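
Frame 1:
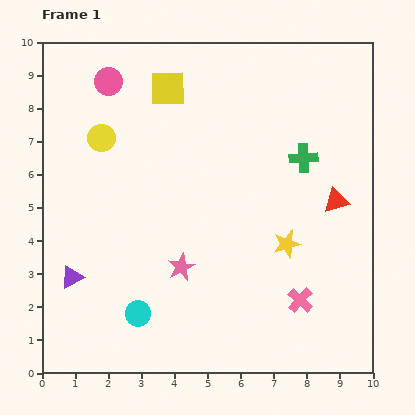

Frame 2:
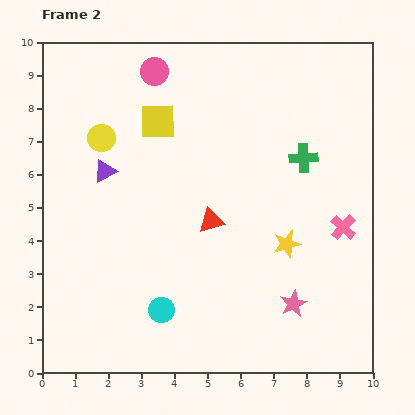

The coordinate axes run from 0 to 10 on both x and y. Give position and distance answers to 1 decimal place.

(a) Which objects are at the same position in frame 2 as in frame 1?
the yellow star, the green cross, the yellow circle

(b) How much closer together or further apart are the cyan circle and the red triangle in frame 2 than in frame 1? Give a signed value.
-3.8

Distance in frame 1: 6.9. Distance in frame 2: 3.1.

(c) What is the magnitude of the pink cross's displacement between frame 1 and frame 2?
2.6

The pink cross moved from (7.8, 2.2) to (9.1, 4.4), a distance of √(1.3² + 2.2²) ≈ 2.6.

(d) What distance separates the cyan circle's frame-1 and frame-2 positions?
0.7

The cyan circle moved from (2.9, 1.8) to (3.6, 1.9), a distance of √(0.7² + 0.1²) ≈ 0.7.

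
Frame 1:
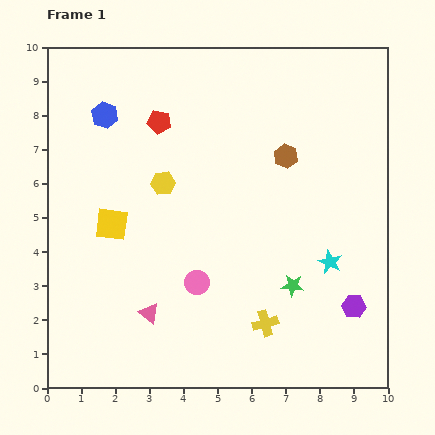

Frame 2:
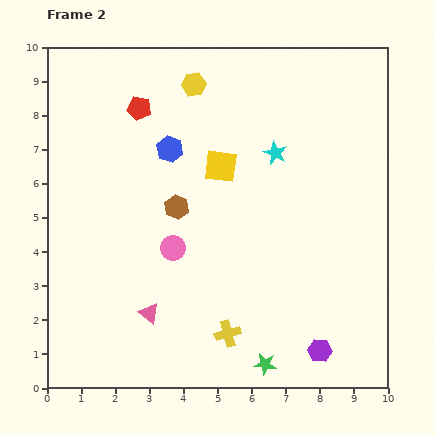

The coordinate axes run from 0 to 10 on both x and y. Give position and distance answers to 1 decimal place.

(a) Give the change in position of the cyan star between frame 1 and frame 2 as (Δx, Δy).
(-1.6, 3.2)

The cyan star was at (8.3, 3.7) in frame 1 and (6.7, 6.9) in frame 2.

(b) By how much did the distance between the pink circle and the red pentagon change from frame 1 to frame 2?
-0.6

Distance in frame 1: 4.8. Distance in frame 2: 4.2.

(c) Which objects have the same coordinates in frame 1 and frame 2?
the pink triangle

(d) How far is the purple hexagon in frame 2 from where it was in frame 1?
1.6

The purple hexagon moved from (9.0, 2.4) to (8.0, 1.1), a distance of √(1.0² + 1.3²) ≈ 1.6.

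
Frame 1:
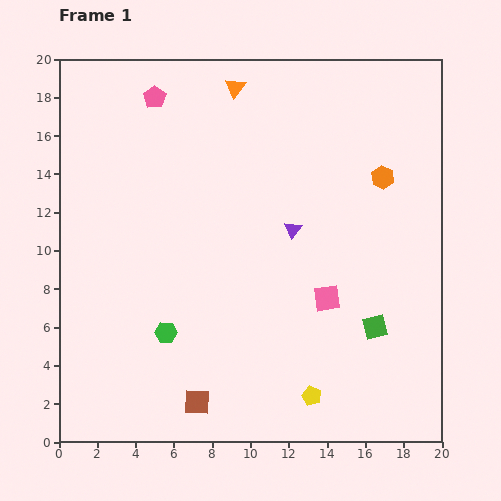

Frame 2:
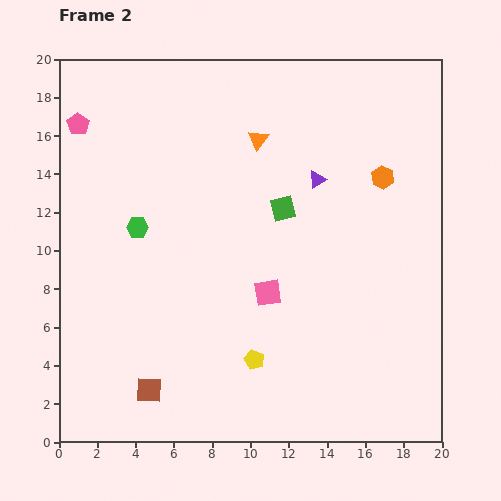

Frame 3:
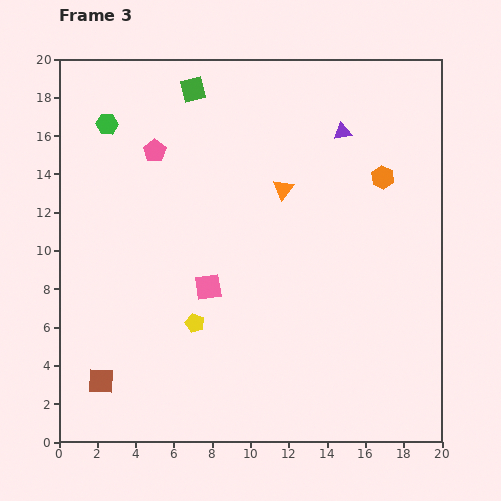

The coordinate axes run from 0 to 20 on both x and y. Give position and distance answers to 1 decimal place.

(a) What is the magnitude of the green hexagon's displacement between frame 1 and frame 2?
5.7

The green hexagon moved from (5.6, 5.7) to (4.1, 11.2), a distance of √(1.5² + 5.5²) ≈ 5.7.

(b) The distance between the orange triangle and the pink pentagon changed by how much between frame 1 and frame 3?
+2.8

Distance in frame 1: 4.2. Distance in frame 3: 7.0.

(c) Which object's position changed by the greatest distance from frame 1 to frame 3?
the green square

(moved 15.6; next 11.3)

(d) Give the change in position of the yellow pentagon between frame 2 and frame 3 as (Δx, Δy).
(-3.1, 1.9)

The yellow pentagon was at (10.2, 4.3) in frame 2 and (7.1, 6.2) in frame 3.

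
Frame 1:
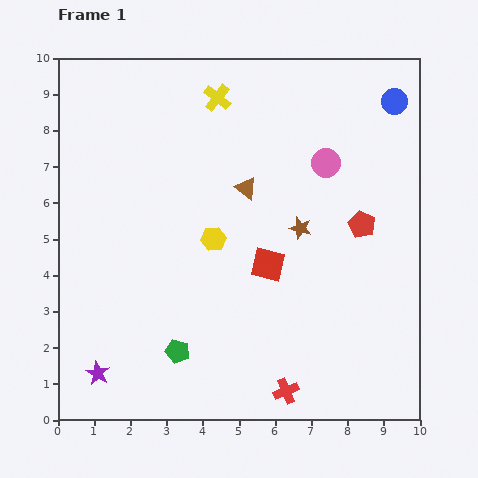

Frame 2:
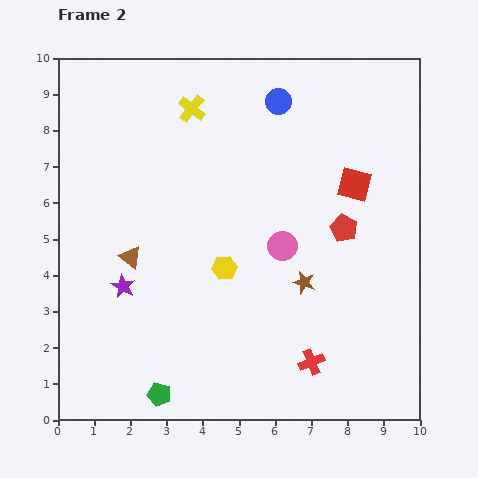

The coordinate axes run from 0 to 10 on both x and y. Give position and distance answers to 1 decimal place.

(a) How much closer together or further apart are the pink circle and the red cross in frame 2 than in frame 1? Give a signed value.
-3.1

Distance in frame 1: 6.4. Distance in frame 2: 3.3.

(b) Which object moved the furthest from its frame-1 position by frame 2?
the brown triangle

(moved 3.7; next 3.3)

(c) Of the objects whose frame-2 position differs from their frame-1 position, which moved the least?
the red pentagon

(moved 0.5)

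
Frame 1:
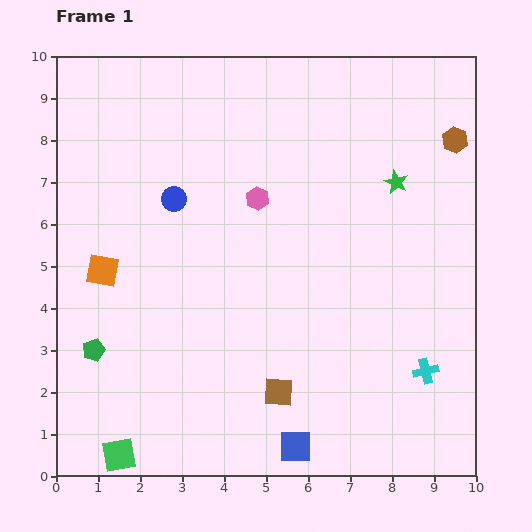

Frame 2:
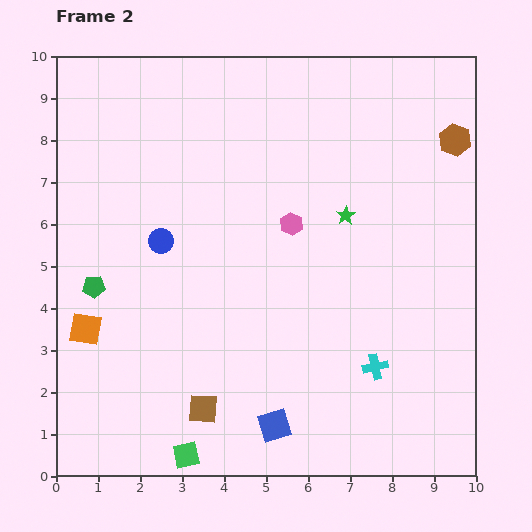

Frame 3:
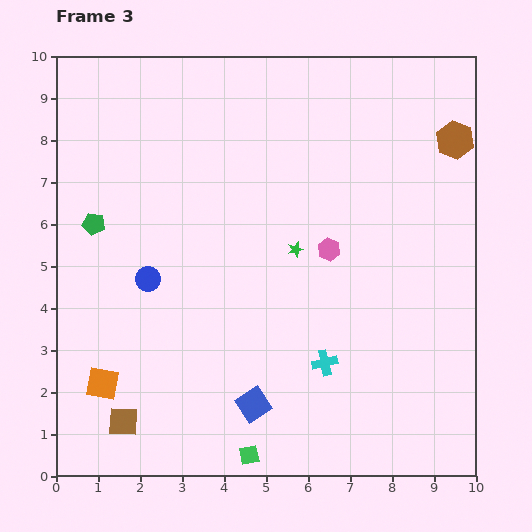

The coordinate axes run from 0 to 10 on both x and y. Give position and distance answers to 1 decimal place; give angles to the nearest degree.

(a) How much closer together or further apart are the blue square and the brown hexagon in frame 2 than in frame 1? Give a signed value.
-0.2

Distance in frame 1: 8.2. Distance in frame 2: 8.0.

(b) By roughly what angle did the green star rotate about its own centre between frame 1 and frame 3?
31° clockwise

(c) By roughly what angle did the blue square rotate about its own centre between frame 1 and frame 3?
31° counter-clockwise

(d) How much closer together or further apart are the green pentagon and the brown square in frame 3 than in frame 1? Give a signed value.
+0.3

Distance in frame 1: 4.5. Distance in frame 3: 4.8.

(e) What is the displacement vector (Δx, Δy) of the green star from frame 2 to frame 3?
(-1.2, -0.8)

The green star was at (6.9, 6.2) in frame 2 and (5.7, 5.4) in frame 3.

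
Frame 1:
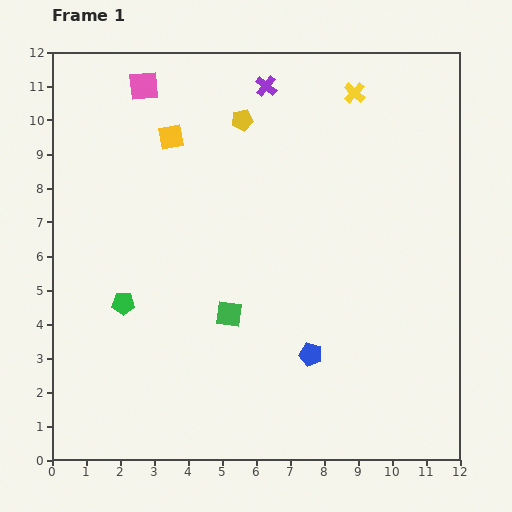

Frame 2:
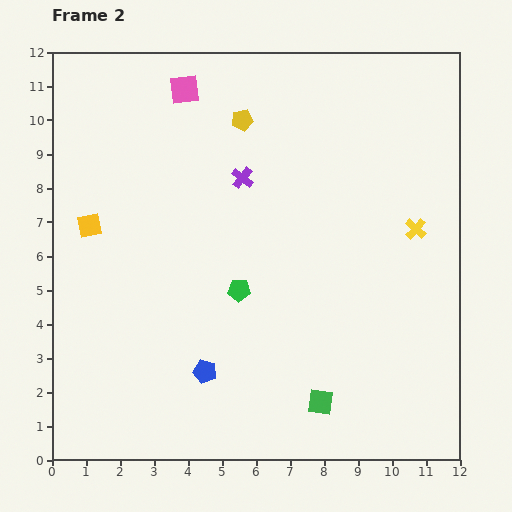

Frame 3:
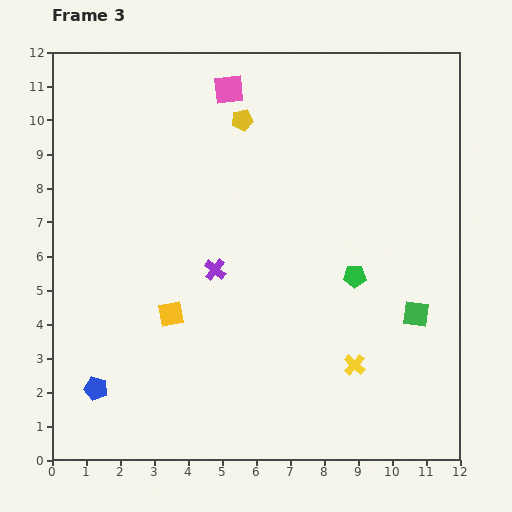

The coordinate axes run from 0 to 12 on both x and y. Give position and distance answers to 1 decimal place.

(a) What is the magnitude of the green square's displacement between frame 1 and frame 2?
3.7

The green square moved from (5.2, 4.3) to (7.9, 1.7), a distance of √(2.7² + 2.6²) ≈ 3.7.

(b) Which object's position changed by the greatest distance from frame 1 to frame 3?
the yellow cross

(moved 8.0; next 6.8)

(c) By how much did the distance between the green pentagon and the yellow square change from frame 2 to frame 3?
+0.7

Distance in frame 2: 4.8. Distance in frame 3: 5.5.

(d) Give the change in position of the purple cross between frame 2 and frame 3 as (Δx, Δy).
(-0.8, -2.7)

The purple cross was at (5.6, 8.3) in frame 2 and (4.8, 5.6) in frame 3.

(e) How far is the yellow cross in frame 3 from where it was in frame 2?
4.4

The yellow cross moved from (10.7, 6.8) to (8.9, 2.8), a distance of √(1.8² + 4.0²) ≈ 4.4.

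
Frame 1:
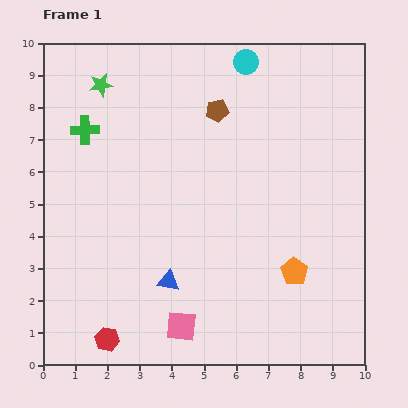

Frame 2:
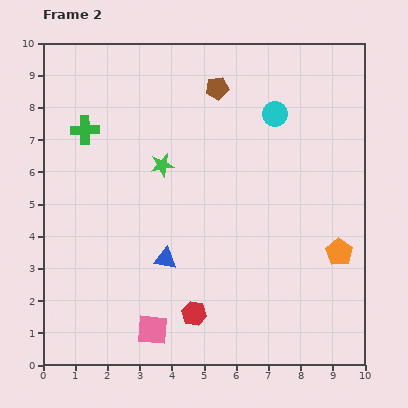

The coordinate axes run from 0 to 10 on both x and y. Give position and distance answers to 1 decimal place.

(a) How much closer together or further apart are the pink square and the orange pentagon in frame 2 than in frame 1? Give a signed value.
+2.4

Distance in frame 1: 3.9. Distance in frame 2: 6.3.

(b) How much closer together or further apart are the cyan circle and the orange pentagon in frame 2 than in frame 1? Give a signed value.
-2.0

Distance in frame 1: 6.7. Distance in frame 2: 4.7.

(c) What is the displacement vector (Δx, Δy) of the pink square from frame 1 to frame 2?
(-0.9, -0.1)

The pink square was at (4.3, 1.2) in frame 1 and (3.4, 1.1) in frame 2.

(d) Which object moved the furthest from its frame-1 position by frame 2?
the green star

(moved 3.1; next 2.8)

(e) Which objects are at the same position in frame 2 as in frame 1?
the green cross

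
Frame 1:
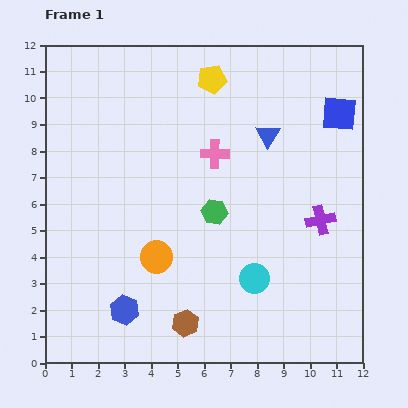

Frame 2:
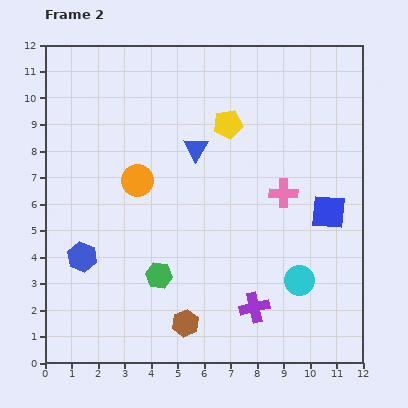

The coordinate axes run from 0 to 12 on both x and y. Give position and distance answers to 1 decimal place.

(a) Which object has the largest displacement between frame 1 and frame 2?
the purple cross

(moved 4.1; next 3.7)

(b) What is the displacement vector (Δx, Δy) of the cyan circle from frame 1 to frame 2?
(1.7, -0.1)

The cyan circle was at (7.9, 3.2) in frame 1 and (9.6, 3.1) in frame 2.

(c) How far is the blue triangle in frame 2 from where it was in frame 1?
2.7

The blue triangle moved from (8.4, 8.6) to (5.7, 8.1), a distance of √(2.7² + 0.5²) ≈ 2.7.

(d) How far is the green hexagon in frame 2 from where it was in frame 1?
3.2

The green hexagon moved from (6.4, 5.7) to (4.3, 3.3), a distance of √(2.1² + 2.4²) ≈ 3.2.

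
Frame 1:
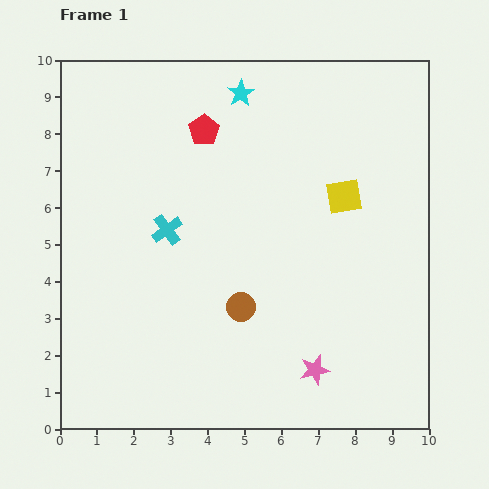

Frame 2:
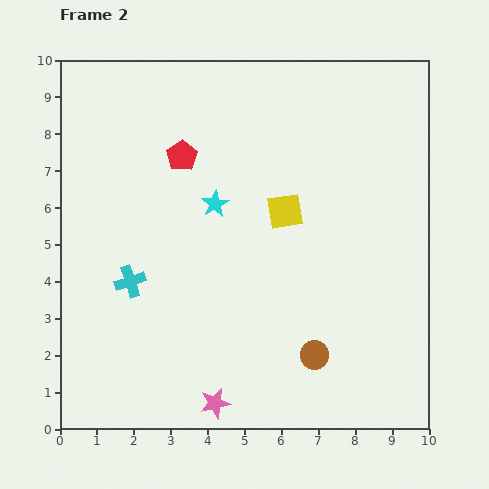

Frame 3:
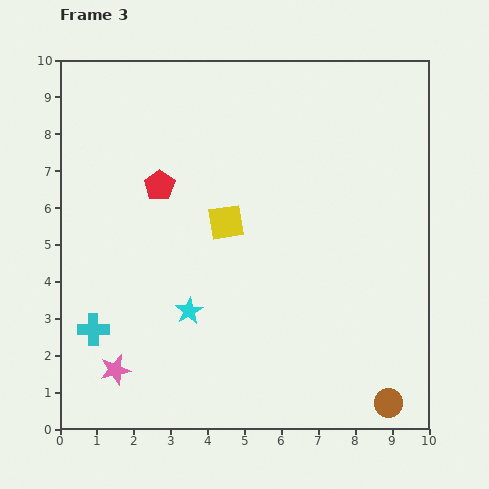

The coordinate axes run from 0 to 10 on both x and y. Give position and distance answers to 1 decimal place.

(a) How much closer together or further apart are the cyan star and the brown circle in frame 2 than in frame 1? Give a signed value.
-0.9

Distance in frame 1: 5.8. Distance in frame 2: 4.9.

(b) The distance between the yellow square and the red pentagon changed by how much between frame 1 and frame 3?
-2.1

Distance in frame 1: 4.2. Distance in frame 3: 2.1.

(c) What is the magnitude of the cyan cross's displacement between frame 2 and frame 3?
1.6

The cyan cross moved from (1.9, 4.0) to (0.9, 2.7), a distance of √(1.0² + 1.3²) ≈ 1.6.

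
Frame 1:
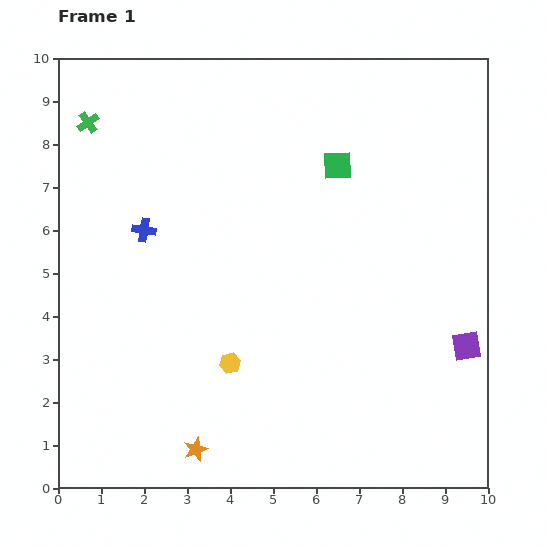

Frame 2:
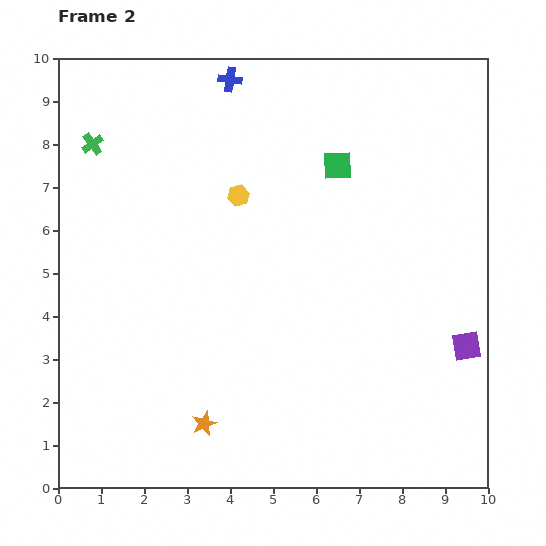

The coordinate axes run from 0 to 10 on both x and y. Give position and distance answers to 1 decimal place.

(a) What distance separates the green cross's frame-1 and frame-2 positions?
0.5

The green cross moved from (0.7, 8.5) to (0.8, 8.0), a distance of √(0.1² + 0.5²) ≈ 0.5.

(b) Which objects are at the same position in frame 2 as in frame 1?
the green square, the purple square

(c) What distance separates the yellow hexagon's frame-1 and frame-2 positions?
3.9

The yellow hexagon moved from (4.0, 2.9) to (4.2, 6.8), a distance of √(0.2² + 3.9²) ≈ 3.9.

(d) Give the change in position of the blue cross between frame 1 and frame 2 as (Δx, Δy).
(2.0, 3.5)

The blue cross was at (2.0, 6.0) in frame 1 and (4.0, 9.5) in frame 2.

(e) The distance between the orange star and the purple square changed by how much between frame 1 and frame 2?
-0.3

Distance in frame 1: 6.7. Distance in frame 2: 6.4.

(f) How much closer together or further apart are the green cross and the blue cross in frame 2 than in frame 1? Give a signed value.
+0.7

Distance in frame 1: 2.8. Distance in frame 2: 3.5.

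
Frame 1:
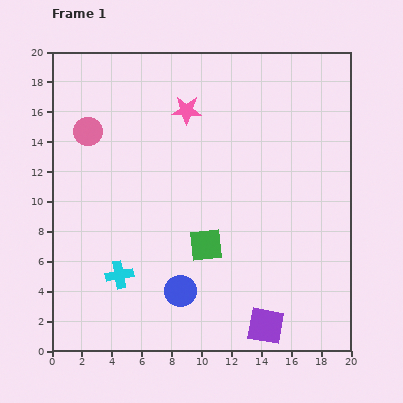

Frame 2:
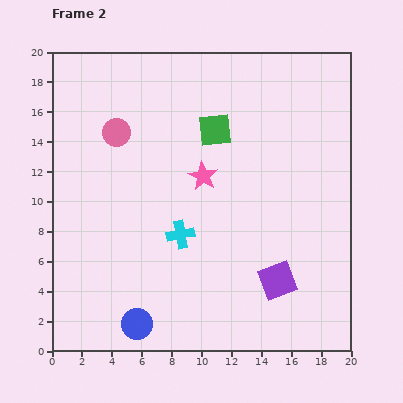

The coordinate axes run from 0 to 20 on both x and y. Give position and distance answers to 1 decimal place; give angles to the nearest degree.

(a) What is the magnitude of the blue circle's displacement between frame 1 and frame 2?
3.6

The blue circle moved from (8.6, 4.0) to (5.7, 1.8), a distance of √(2.9² + 2.2²) ≈ 3.6.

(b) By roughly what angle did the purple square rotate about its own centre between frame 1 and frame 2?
31° counter-clockwise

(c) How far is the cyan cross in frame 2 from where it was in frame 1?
4.9

The cyan cross moved from (4.5, 5.1) to (8.6, 7.8), a distance of √(4.1² + 2.7²) ≈ 4.9.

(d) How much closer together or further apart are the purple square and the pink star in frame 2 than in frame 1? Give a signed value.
-6.7

Distance in frame 1: 15.3. Distance in frame 2: 8.6.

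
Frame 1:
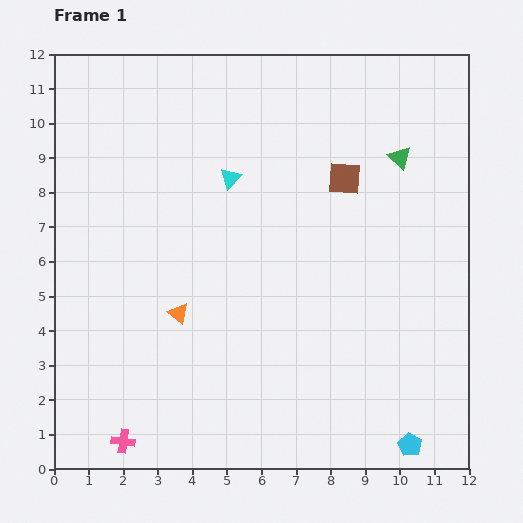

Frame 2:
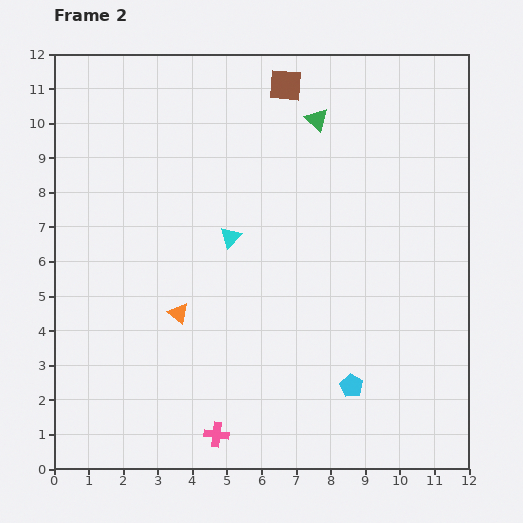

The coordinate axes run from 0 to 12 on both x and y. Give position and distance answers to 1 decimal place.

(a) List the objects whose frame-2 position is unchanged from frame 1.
the orange triangle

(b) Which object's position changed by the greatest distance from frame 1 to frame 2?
the brown square

(moved 3.2; next 2.7)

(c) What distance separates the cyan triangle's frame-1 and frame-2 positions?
1.7

The cyan triangle moved from (5.1, 8.4) to (5.1, 6.7), a distance of √(0.0² + 1.7²) ≈ 1.7.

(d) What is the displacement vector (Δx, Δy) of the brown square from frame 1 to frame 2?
(-1.7, 2.7)

The brown square was at (8.4, 8.4) in frame 1 and (6.7, 11.1) in frame 2.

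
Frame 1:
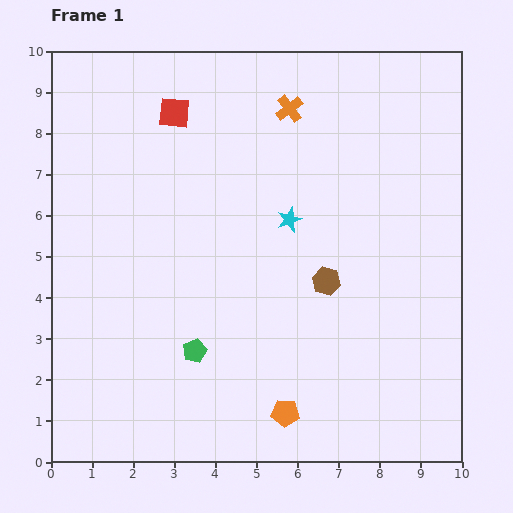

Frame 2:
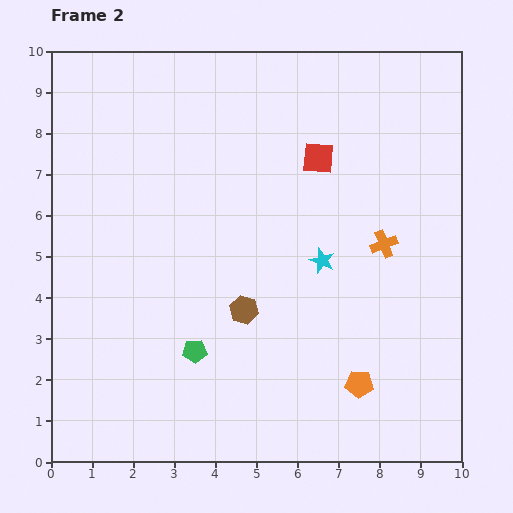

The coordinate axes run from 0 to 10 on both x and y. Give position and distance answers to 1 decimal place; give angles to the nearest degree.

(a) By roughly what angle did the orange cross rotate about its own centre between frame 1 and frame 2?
17° clockwise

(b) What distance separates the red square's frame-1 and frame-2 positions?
3.7

The red square moved from (3.0, 8.5) to (6.5, 7.4), a distance of √(3.5² + 1.1²) ≈ 3.7.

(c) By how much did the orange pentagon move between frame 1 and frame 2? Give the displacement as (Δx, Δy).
(1.8, 0.7)

The orange pentagon was at (5.7, 1.2) in frame 1 and (7.5, 1.9) in frame 2.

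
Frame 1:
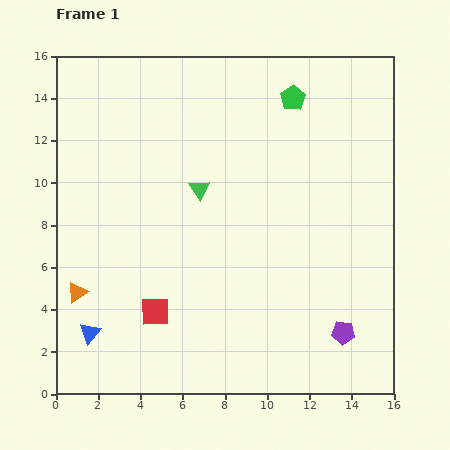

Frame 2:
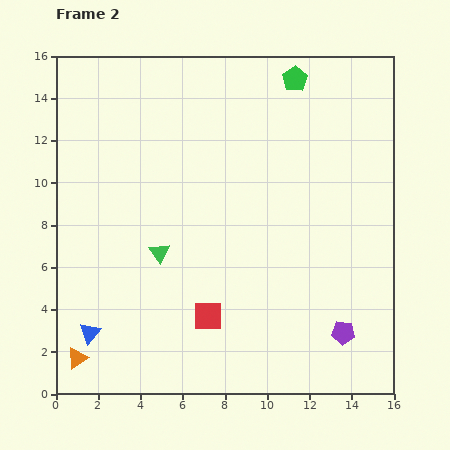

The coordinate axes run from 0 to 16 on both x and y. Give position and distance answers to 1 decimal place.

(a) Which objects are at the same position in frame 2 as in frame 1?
the blue triangle, the purple pentagon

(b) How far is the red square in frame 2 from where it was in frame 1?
2.5

The red square moved from (4.7, 3.9) to (7.2, 3.7), a distance of √(2.5² + 0.2²) ≈ 2.5.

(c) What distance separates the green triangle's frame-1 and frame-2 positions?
3.6

The green triangle moved from (6.8, 9.7) to (4.9, 6.7), a distance of √(1.9² + 3.0²) ≈ 3.6.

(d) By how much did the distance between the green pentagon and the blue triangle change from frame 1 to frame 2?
+0.7

Distance in frame 1: 14.7. Distance in frame 2: 15.4.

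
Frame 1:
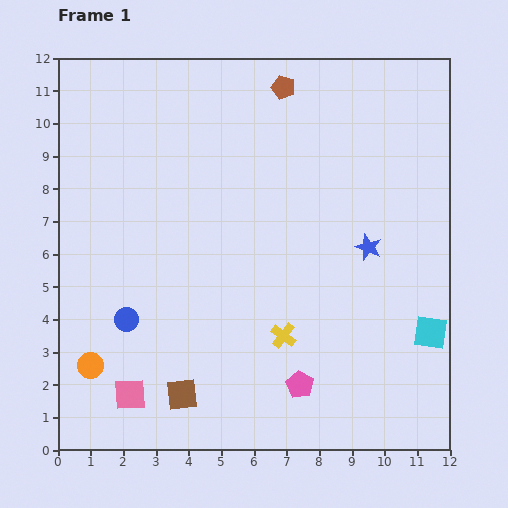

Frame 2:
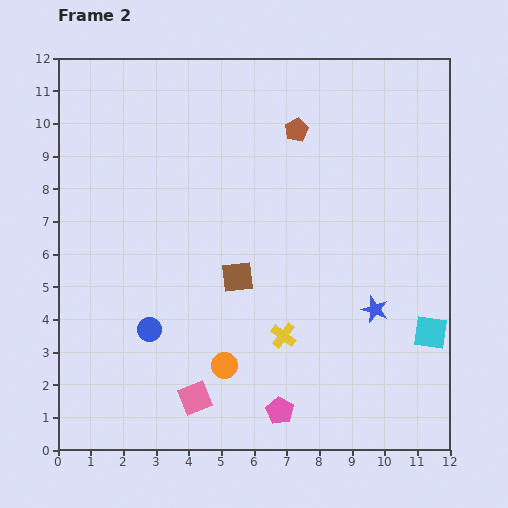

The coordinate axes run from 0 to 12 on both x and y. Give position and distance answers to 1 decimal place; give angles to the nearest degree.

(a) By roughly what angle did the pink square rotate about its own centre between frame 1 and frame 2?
18° counter-clockwise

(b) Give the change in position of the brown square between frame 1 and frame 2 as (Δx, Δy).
(1.7, 3.6)

The brown square was at (3.8, 1.7) in frame 1 and (5.5, 5.3) in frame 2.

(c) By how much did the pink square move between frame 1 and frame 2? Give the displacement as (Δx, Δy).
(2.0, -0.1)

The pink square was at (2.2, 1.7) in frame 1 and (4.2, 1.6) in frame 2.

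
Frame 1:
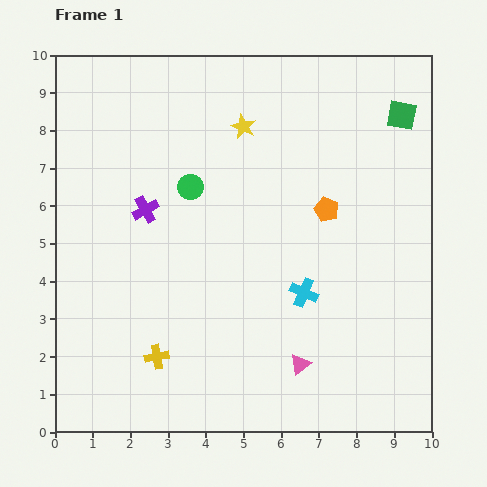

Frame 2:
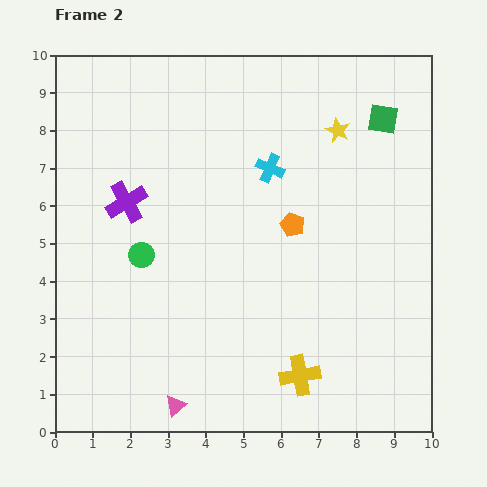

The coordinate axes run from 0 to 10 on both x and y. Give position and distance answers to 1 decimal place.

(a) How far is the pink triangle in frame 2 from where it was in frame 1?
3.5

The pink triangle moved from (6.5, 1.8) to (3.2, 0.7), a distance of √(3.3² + 1.1²) ≈ 3.5.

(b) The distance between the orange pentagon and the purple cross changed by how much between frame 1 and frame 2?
-0.4

Distance in frame 1: 4.8. Distance in frame 2: 4.4.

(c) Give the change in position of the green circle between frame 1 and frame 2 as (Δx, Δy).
(-1.3, -1.8)

The green circle was at (3.6, 6.5) in frame 1 and (2.3, 4.7) in frame 2.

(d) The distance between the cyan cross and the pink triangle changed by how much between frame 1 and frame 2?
+4.9

Distance in frame 1: 1.9. Distance in frame 2: 6.8.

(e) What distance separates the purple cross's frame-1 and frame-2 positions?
0.5

The purple cross moved from (2.4, 5.9) to (1.9, 6.1), a distance of √(0.5² + 0.2²) ≈ 0.5.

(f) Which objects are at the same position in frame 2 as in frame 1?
none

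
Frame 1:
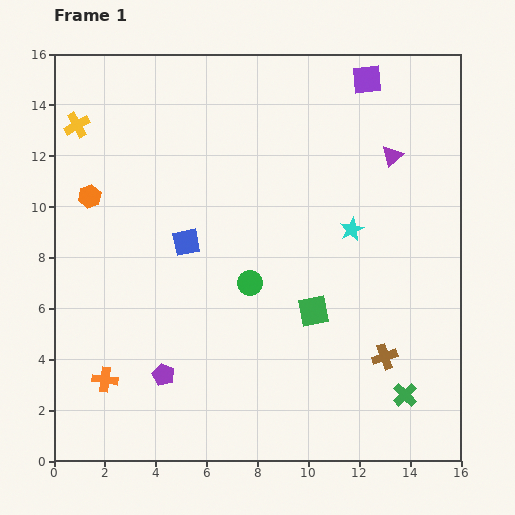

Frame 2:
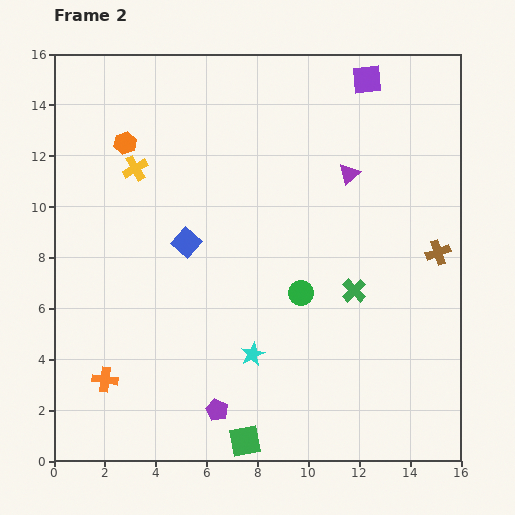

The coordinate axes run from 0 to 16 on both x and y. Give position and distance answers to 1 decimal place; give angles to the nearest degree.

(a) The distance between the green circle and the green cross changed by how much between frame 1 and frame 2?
-5.4

Distance in frame 1: 7.5. Distance in frame 2: 2.1.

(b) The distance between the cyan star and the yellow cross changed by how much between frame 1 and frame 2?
-3.0

Distance in frame 1: 11.6. Distance in frame 2: 8.6.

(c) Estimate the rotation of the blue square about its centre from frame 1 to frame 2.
37° counter-clockwise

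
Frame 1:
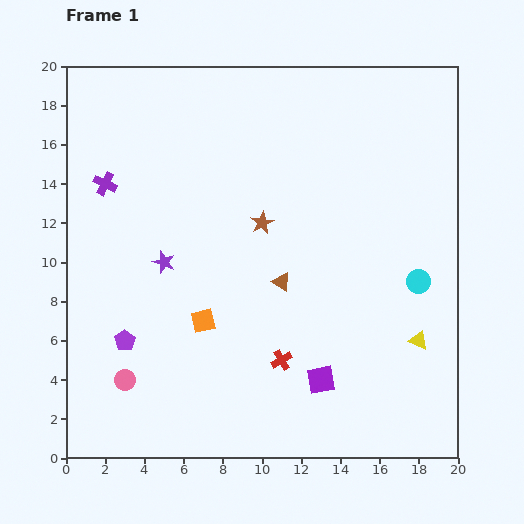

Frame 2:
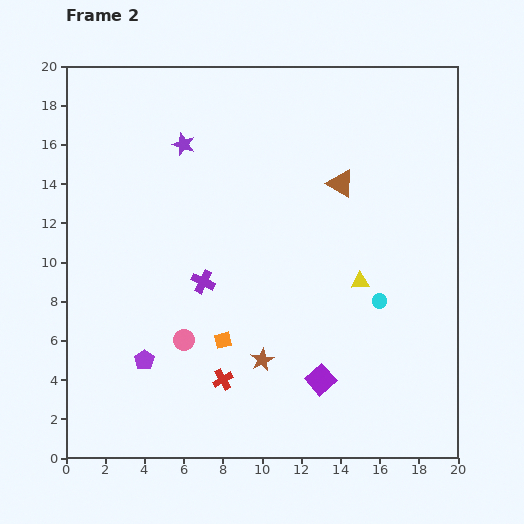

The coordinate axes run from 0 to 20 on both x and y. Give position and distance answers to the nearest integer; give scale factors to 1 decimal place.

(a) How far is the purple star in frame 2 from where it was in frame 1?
6

The purple star moved from (5, 10) to (6, 16), a distance of √(1² + 6²) ≈ 6.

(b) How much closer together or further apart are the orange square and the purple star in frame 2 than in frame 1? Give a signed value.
+6

Distance in frame 1: 4. Distance in frame 2: 10.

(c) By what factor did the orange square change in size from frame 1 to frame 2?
0.7×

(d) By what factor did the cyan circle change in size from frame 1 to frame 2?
0.6×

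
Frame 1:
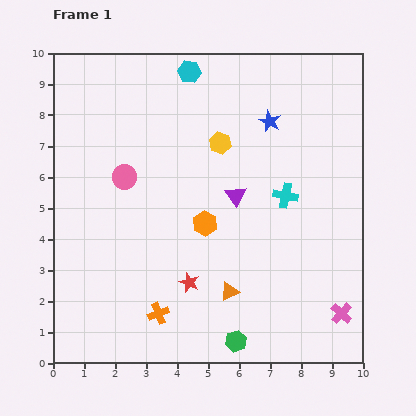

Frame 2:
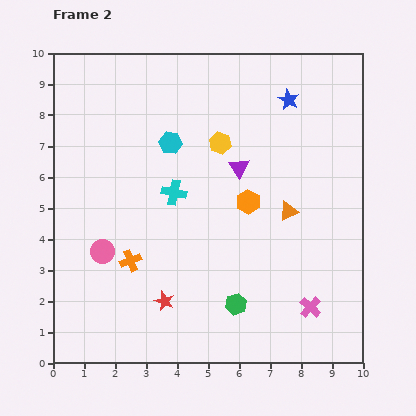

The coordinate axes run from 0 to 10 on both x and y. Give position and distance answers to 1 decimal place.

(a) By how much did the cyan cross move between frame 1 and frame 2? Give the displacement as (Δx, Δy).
(-3.6, 0.1)

The cyan cross was at (7.5, 5.4) in frame 1 and (3.9, 5.5) in frame 2.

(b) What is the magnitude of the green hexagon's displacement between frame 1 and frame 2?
1.2

The green hexagon moved from (5.9, 0.7) to (5.9, 1.9), a distance of √(0.0² + 1.2²) ≈ 1.2.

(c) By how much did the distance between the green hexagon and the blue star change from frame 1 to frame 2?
-0.4

Distance in frame 1: 7.2. Distance in frame 2: 6.8.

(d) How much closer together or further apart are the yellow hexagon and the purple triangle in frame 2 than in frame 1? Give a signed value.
-0.8

Distance in frame 1: 1.8. Distance in frame 2: 1.0.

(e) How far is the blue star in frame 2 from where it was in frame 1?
0.9

The blue star moved from (7.0, 7.8) to (7.6, 8.5), a distance of √(0.6² + 0.7²) ≈ 0.9.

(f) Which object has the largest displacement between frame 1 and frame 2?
the cyan cross

(moved 3.6; next 3.2)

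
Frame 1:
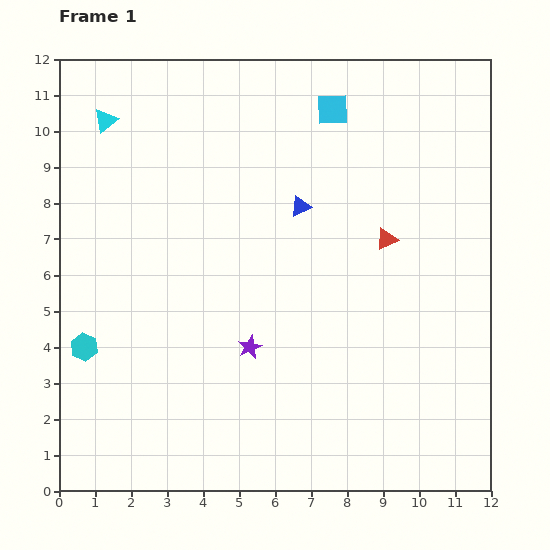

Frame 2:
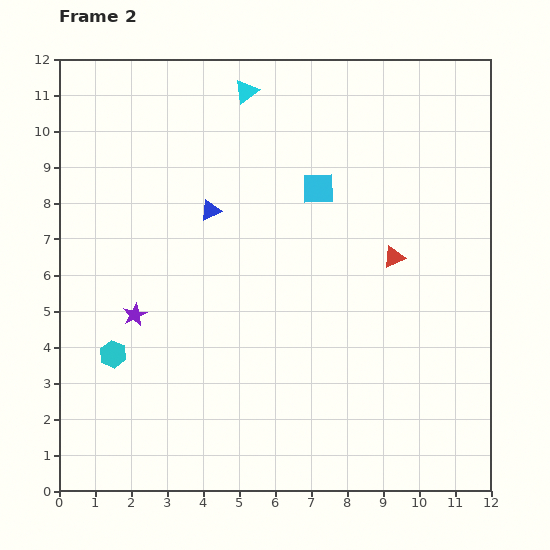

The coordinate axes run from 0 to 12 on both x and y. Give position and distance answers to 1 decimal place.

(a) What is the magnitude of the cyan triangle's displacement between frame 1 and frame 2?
4.0

The cyan triangle moved from (1.3, 10.3) to (5.2, 11.1), a distance of √(3.9² + 0.8²) ≈ 4.0.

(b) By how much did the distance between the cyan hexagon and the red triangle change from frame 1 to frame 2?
-0.6

Distance in frame 1: 8.9. Distance in frame 2: 8.3.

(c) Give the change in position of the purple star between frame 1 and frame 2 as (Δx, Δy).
(-3.2, 0.9)

The purple star was at (5.3, 4.0) in frame 1 and (2.1, 4.9) in frame 2.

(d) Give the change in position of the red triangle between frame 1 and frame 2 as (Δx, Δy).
(0.2, -0.5)

The red triangle was at (9.1, 7.0) in frame 1 and (9.3, 6.5) in frame 2.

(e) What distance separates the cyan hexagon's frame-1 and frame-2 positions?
0.8

The cyan hexagon moved from (0.7, 4.0) to (1.5, 3.8), a distance of √(0.8² + 0.2²) ≈ 0.8.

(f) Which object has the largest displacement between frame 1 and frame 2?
the cyan triangle

(moved 4.0; next 3.3)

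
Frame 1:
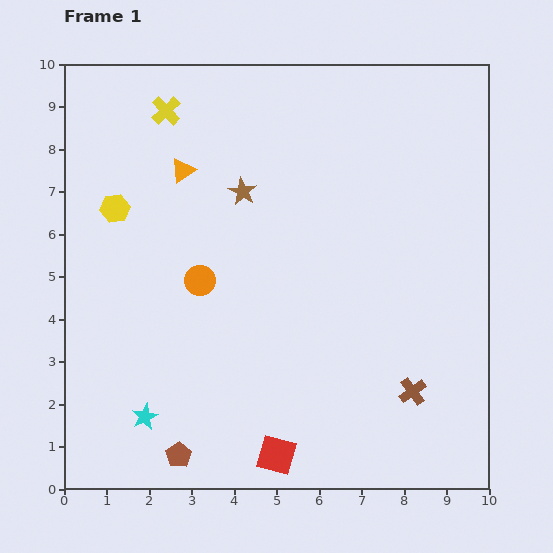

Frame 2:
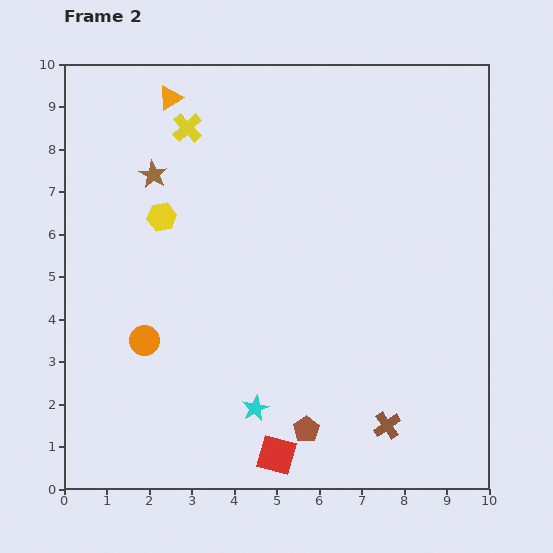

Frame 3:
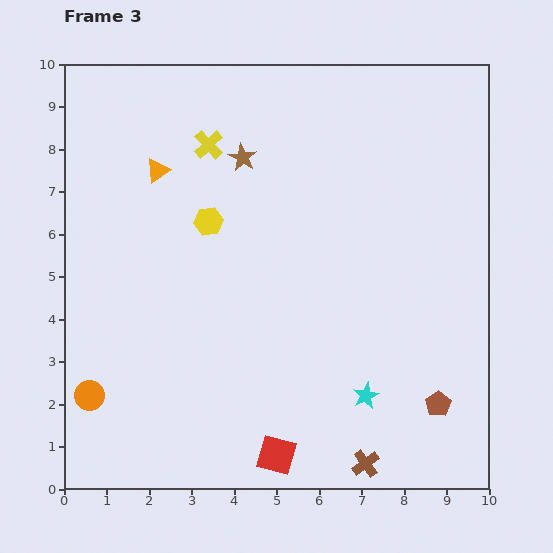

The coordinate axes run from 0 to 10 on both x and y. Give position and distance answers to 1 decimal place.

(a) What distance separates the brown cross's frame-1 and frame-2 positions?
1.0

The brown cross moved from (8.2, 2.3) to (7.6, 1.5), a distance of √(0.6² + 0.8²) ≈ 1.0.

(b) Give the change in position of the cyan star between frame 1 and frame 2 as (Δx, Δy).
(2.6, 0.2)

The cyan star was at (1.9, 1.7) in frame 1 and (4.5, 1.9) in frame 2.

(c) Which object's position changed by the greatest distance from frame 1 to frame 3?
the brown pentagon

(moved 6.2; next 5.2)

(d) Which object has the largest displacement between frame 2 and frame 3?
the brown pentagon

(moved 3.2; next 2.6)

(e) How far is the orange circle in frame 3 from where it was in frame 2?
1.8

The orange circle moved from (1.9, 3.5) to (0.6, 2.2), a distance of √(1.3² + 1.3²) ≈ 1.8.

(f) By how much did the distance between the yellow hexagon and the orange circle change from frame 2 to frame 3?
+2.1

Distance in frame 2: 2.9. Distance in frame 3: 5.0.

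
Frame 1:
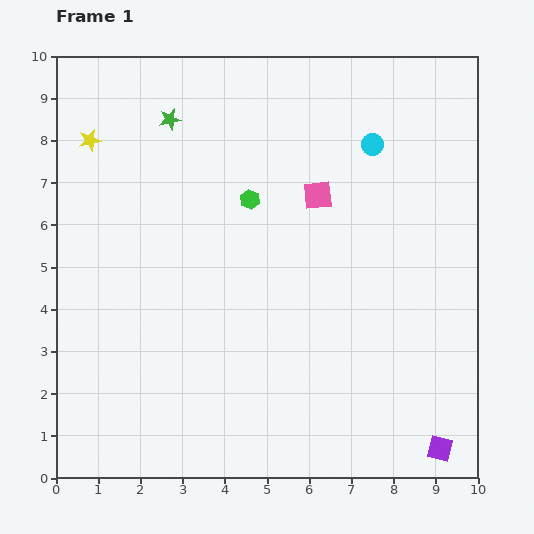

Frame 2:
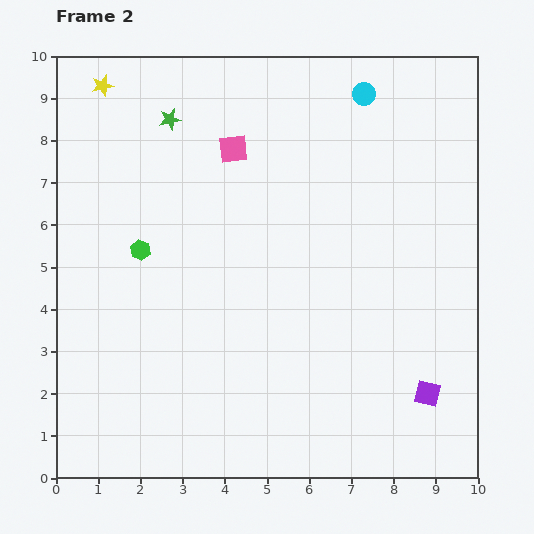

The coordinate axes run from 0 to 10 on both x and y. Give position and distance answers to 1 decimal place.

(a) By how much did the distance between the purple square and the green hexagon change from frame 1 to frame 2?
+0.2

Distance in frame 1: 7.4. Distance in frame 2: 7.6.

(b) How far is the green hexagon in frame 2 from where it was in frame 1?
2.9

The green hexagon moved from (4.6, 6.6) to (2.0, 5.4), a distance of √(2.6² + 1.2²) ≈ 2.9.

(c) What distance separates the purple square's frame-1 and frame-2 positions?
1.3

The purple square moved from (9.1, 0.7) to (8.8, 2.0), a distance of √(0.3² + 1.3²) ≈ 1.3.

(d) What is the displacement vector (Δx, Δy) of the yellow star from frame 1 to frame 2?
(0.3, 1.3)

The yellow star was at (0.8, 8.0) in frame 1 and (1.1, 9.3) in frame 2.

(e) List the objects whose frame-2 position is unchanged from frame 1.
the green star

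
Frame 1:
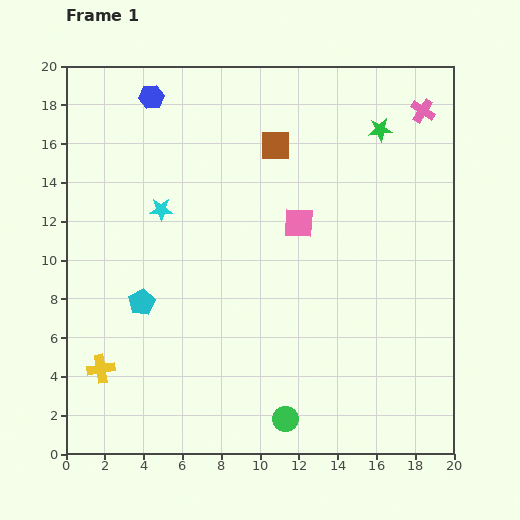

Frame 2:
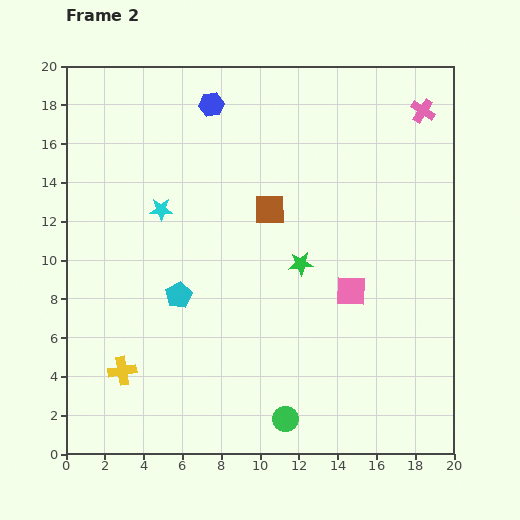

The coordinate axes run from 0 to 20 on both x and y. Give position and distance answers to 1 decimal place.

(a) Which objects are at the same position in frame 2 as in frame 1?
the cyan star, the green circle, the pink cross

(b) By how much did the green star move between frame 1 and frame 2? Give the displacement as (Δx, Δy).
(-4.1, -6.9)

The green star was at (16.2, 16.7) in frame 1 and (12.1, 9.8) in frame 2.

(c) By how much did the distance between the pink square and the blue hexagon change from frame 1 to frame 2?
+2.0

Distance in frame 1: 10.0. Distance in frame 2: 12.0.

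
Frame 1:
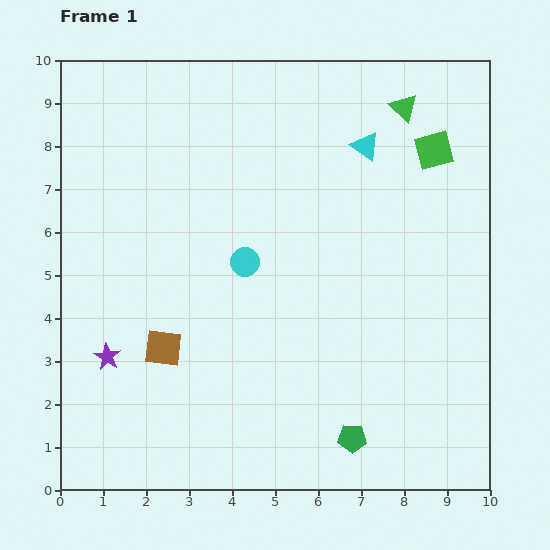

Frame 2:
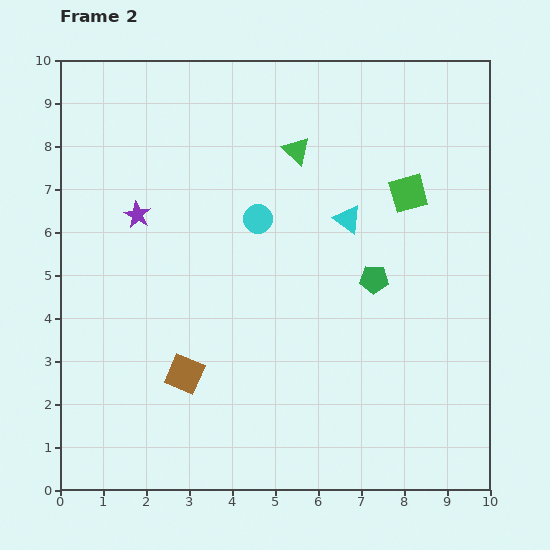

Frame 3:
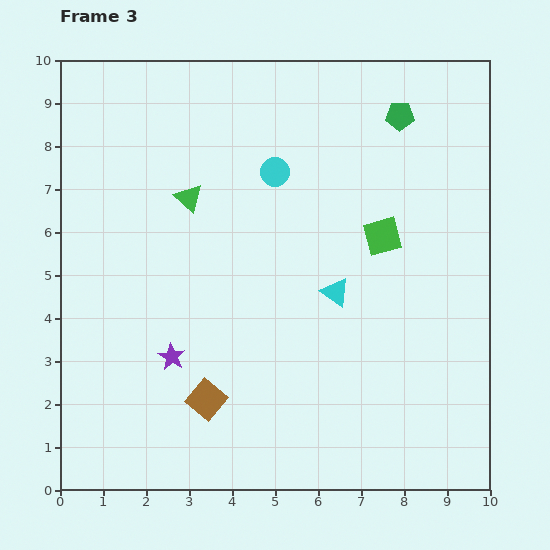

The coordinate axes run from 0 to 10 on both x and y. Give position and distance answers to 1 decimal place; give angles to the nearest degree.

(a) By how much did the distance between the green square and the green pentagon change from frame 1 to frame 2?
-4.8

Distance in frame 1: 7.0. Distance in frame 2: 2.2.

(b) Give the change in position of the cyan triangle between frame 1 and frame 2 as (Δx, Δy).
(-0.4, -1.7)

The cyan triangle was at (7.1, 8.0) in frame 1 and (6.7, 6.3) in frame 2.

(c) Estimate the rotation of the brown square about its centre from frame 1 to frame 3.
34° clockwise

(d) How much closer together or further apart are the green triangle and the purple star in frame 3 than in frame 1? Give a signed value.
-5.3

Distance in frame 1: 9.0. Distance in frame 3: 3.7.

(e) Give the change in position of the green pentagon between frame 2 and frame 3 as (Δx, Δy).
(0.6, 3.8)

The green pentagon was at (7.3, 4.9) in frame 2 and (7.9, 8.7) in frame 3.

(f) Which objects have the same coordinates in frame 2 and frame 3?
none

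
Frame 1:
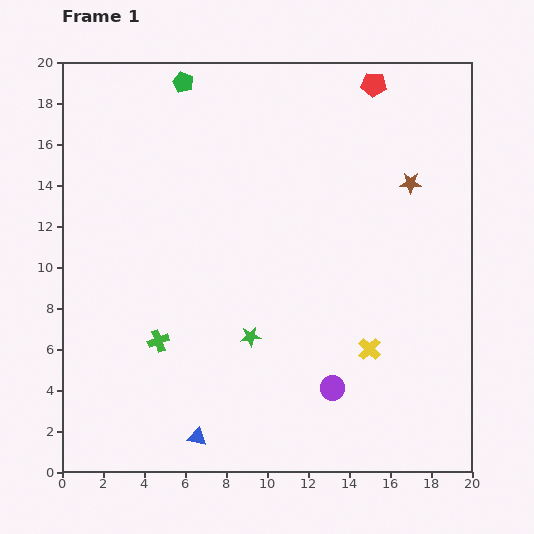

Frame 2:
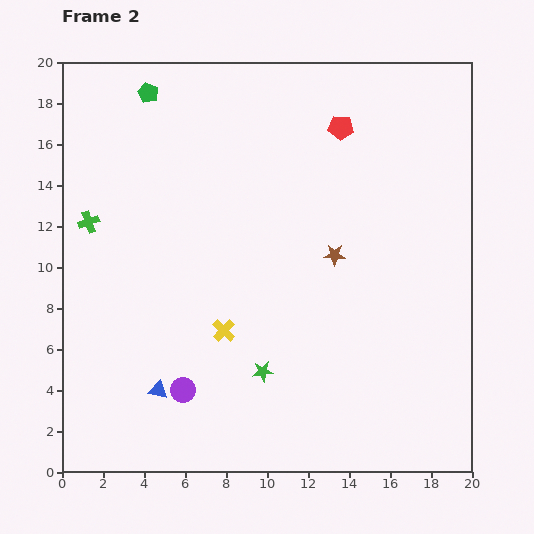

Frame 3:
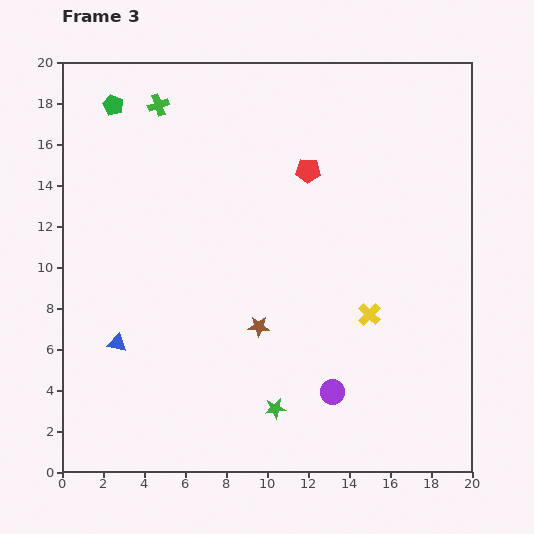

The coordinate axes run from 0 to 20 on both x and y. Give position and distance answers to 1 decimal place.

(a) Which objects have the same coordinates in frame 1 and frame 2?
none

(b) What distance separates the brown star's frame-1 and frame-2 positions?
5.1

The brown star moved from (17.0, 14.1) to (13.3, 10.6), a distance of √(3.7² + 3.5²) ≈ 5.1.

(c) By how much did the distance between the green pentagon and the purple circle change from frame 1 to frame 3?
+1.0

Distance in frame 1: 16.6. Distance in frame 3: 17.6.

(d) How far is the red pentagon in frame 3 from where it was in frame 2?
2.6

The red pentagon moved from (13.6, 16.8) to (12.0, 14.7), a distance of √(1.6² + 2.1²) ≈ 2.6.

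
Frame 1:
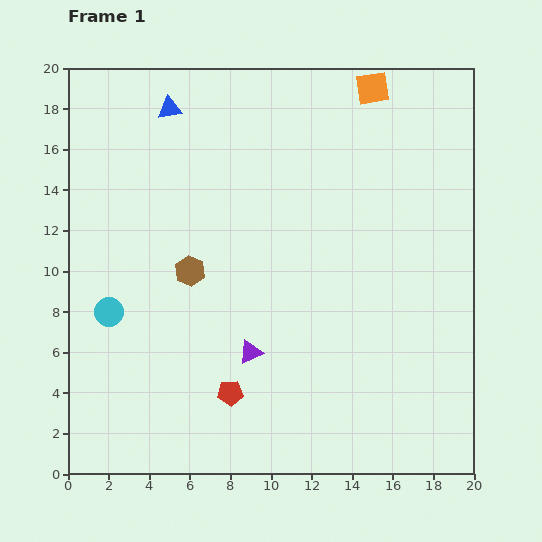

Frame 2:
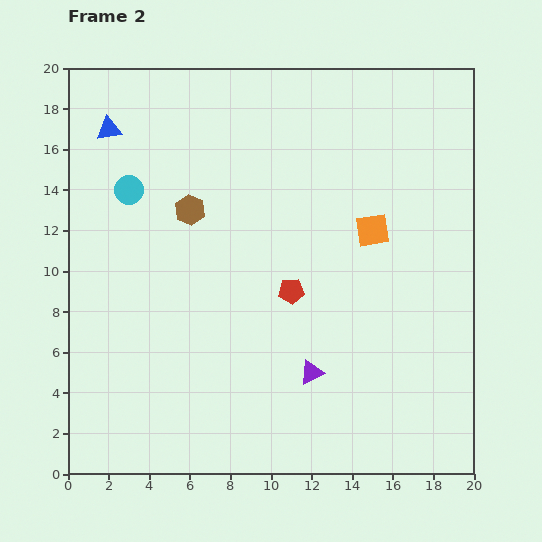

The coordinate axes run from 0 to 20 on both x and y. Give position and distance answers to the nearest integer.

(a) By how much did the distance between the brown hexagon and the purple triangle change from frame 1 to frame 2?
+5

Distance in frame 1: 5. Distance in frame 2: 10.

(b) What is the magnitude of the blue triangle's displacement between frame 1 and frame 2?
3

The blue triangle moved from (5, 18) to (2, 17), a distance of √(3² + 1²) ≈ 3.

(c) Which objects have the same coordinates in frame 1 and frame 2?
none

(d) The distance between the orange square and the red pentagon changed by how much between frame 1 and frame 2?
-12

Distance in frame 1: 17. Distance in frame 2: 5.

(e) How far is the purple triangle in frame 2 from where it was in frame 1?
3

The purple triangle moved from (9, 6) to (12, 5), a distance of √(3² + 1²) ≈ 3.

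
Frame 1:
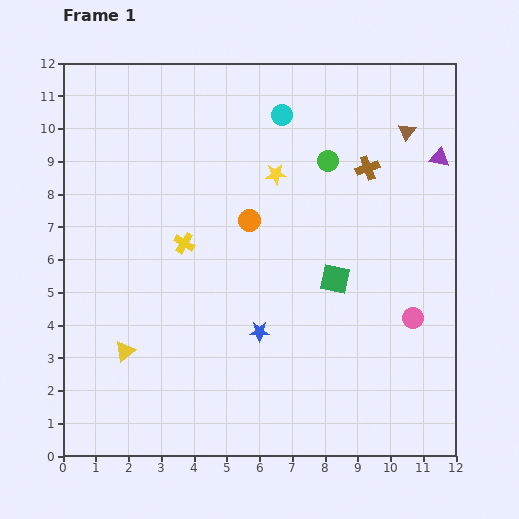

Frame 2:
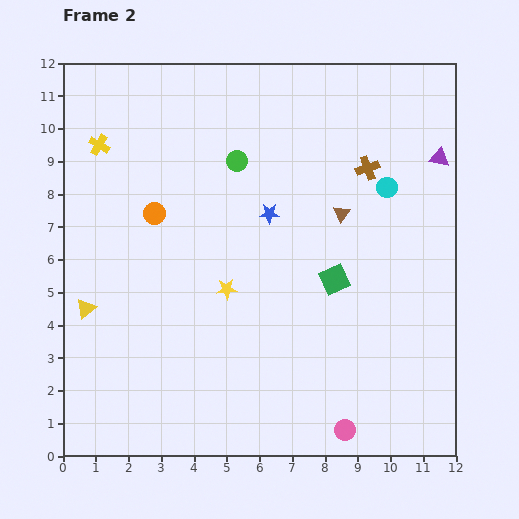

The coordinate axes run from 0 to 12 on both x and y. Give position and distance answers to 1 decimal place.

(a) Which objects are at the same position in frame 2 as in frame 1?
the green square, the brown cross, the purple triangle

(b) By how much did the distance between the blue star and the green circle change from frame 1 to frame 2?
-3.7

Distance in frame 1: 5.6. Distance in frame 2: 1.9.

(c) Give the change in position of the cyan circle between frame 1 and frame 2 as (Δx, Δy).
(3.2, -2.2)

The cyan circle was at (6.7, 10.4) in frame 1 and (9.9, 8.2) in frame 2.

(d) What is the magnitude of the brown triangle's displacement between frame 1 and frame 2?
3.2

The brown triangle moved from (10.5, 9.9) to (8.5, 7.4), a distance of √(2.0² + 2.5²) ≈ 3.2.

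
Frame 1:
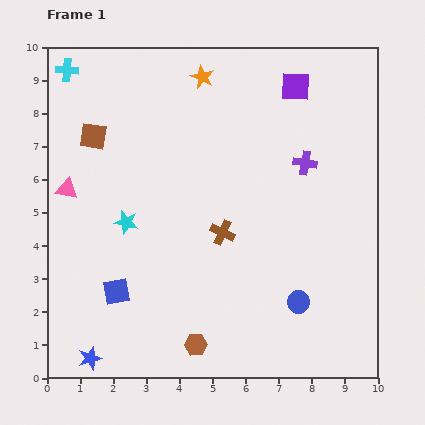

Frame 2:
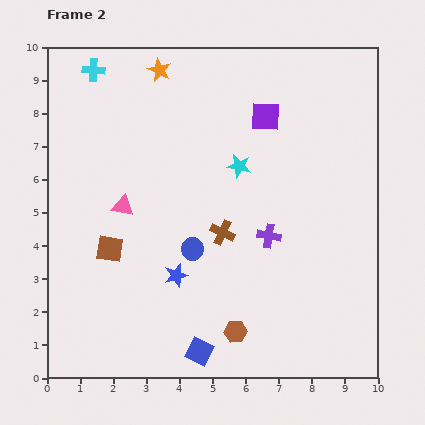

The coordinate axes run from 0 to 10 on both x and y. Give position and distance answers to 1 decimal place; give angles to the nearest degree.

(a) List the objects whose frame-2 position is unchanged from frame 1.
the brown cross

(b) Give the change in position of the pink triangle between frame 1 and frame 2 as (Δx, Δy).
(1.7, -0.5)

The pink triangle was at (0.6, 5.7) in frame 1 and (2.3, 5.2) in frame 2.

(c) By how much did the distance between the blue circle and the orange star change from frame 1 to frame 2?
-1.9

Distance in frame 1: 7.4. Distance in frame 2: 5.5.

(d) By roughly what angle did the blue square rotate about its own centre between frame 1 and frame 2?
36° clockwise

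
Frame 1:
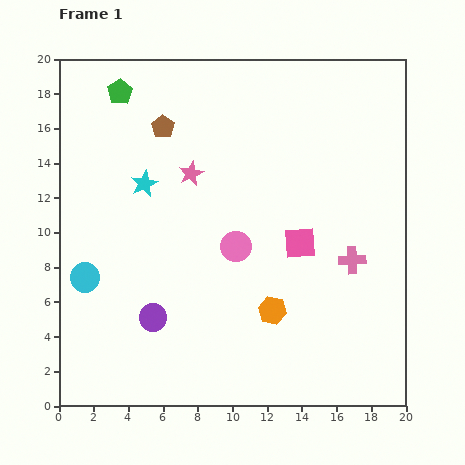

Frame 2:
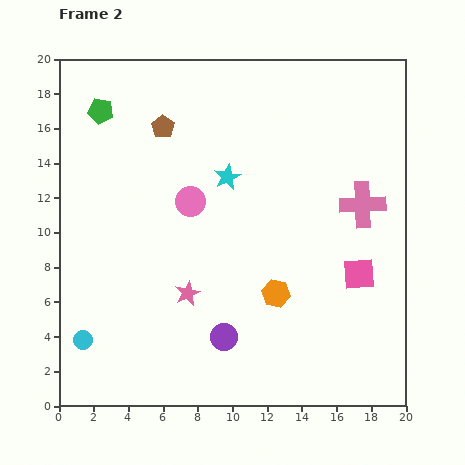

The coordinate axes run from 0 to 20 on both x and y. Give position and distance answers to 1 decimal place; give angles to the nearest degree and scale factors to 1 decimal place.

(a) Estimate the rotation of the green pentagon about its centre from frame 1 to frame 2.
30° counter-clockwise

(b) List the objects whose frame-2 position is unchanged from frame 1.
the brown pentagon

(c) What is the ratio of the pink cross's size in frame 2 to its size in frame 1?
1.7×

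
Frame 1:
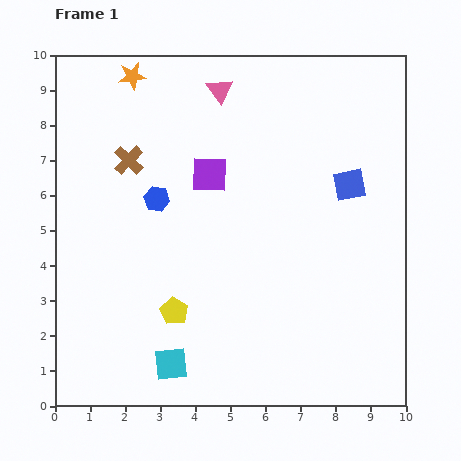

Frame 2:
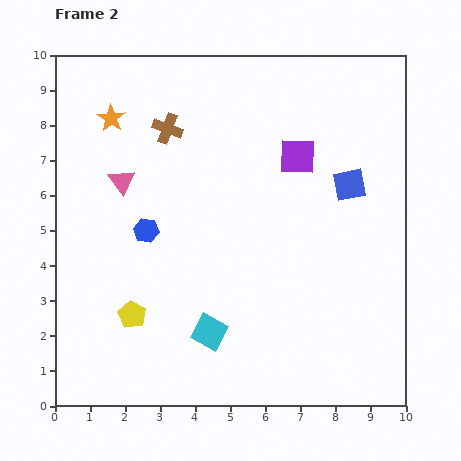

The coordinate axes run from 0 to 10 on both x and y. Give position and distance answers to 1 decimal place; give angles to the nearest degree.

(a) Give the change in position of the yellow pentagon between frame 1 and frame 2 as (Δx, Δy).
(-1.2, -0.1)

The yellow pentagon was at (3.4, 2.7) in frame 1 and (2.2, 2.6) in frame 2.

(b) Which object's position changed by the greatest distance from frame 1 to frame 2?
the pink triangle

(moved 3.8; next 2.5)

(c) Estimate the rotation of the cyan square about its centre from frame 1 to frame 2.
35° clockwise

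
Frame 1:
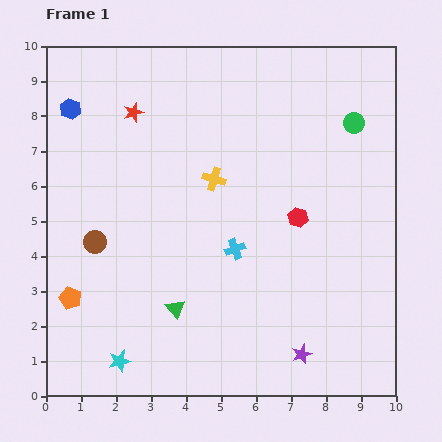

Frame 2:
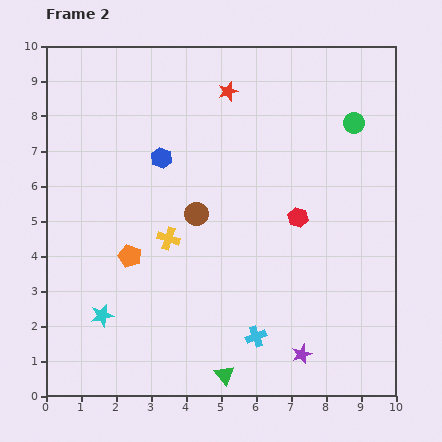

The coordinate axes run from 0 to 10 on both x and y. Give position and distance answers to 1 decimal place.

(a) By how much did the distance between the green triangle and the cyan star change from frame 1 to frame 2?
+1.7

Distance in frame 1: 2.2. Distance in frame 2: 3.9.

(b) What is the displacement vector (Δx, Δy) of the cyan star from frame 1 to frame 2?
(-0.5, 1.3)

The cyan star was at (2.1, 1.0) in frame 1 and (1.6, 2.3) in frame 2.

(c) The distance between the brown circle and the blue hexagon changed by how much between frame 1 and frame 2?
-2.0

Distance in frame 1: 3.9. Distance in frame 2: 1.9.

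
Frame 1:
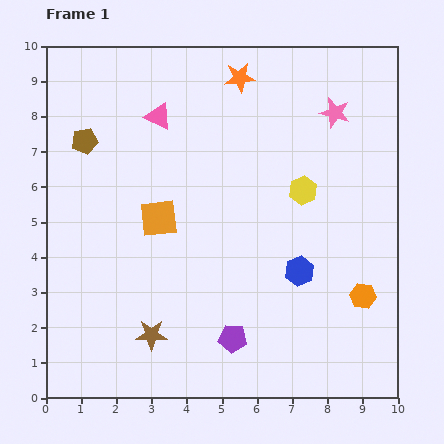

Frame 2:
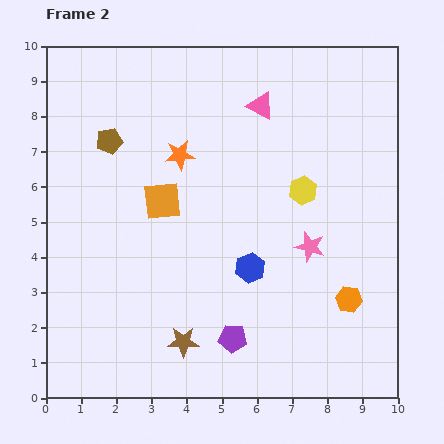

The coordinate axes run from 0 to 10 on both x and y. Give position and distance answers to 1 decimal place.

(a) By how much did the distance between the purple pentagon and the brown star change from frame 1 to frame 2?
-0.9

Distance in frame 1: 2.3. Distance in frame 2: 1.4.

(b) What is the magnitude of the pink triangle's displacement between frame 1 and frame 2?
2.9

The pink triangle moved from (3.2, 8.0) to (6.1, 8.3), a distance of √(2.9² + 0.3²) ≈ 2.9.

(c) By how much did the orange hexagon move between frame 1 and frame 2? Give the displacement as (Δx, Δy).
(-0.4, -0.1)

The orange hexagon was at (9.0, 2.9) in frame 1 and (8.6, 2.8) in frame 2.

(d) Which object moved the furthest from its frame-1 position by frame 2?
the pink star

(moved 3.9; next 2.9)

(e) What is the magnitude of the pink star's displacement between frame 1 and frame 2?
3.9

The pink star moved from (8.2, 8.1) to (7.5, 4.3), a distance of √(0.7² + 3.8²) ≈ 3.9.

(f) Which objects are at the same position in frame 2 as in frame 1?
the purple pentagon, the yellow hexagon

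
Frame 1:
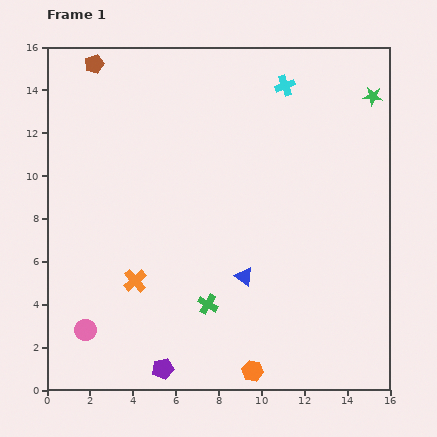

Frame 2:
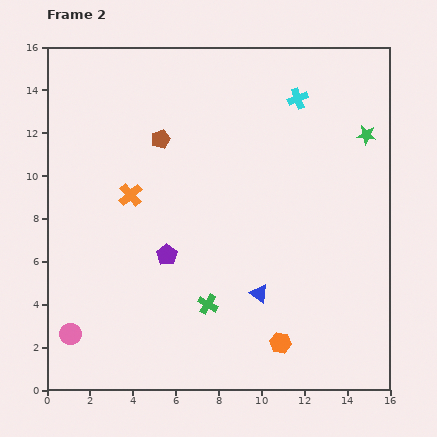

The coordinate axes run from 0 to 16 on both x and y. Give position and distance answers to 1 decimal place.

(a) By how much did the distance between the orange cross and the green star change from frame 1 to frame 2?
-2.6

Distance in frame 1: 14.0. Distance in frame 2: 11.4.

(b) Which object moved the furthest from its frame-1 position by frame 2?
the purple pentagon

(moved 5.3; next 4.7)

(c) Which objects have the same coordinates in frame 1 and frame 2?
the green cross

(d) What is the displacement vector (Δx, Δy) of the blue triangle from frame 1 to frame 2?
(0.7, -0.8)

The blue triangle was at (9.2, 5.3) in frame 1 and (9.9, 4.5) in frame 2.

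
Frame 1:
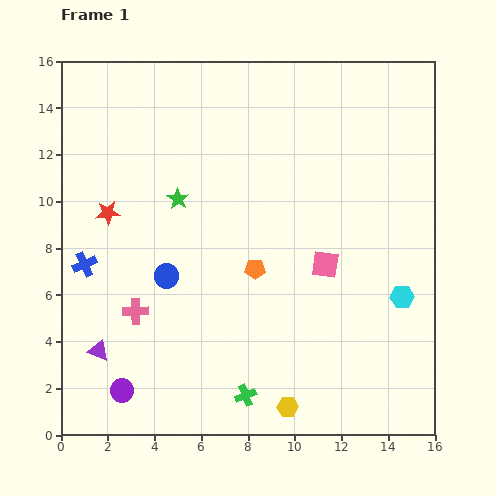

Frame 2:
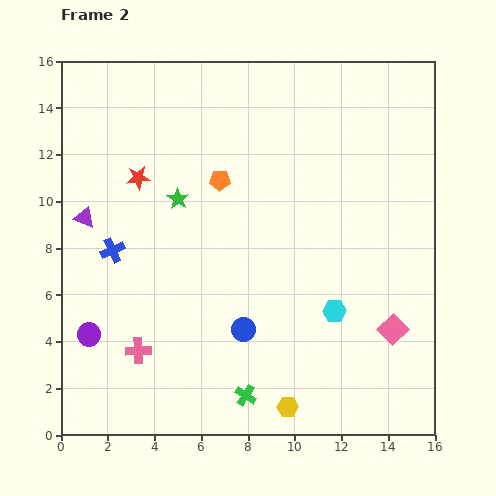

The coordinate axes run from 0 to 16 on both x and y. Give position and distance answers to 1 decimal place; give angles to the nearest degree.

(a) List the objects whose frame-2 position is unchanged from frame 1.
the green star, the yellow hexagon, the green cross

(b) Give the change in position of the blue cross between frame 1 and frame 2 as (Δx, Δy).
(1.2, 0.6)

The blue cross was at (1.0, 7.3) in frame 1 and (2.2, 7.9) in frame 2.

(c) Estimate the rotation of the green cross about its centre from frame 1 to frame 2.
36° counter-clockwise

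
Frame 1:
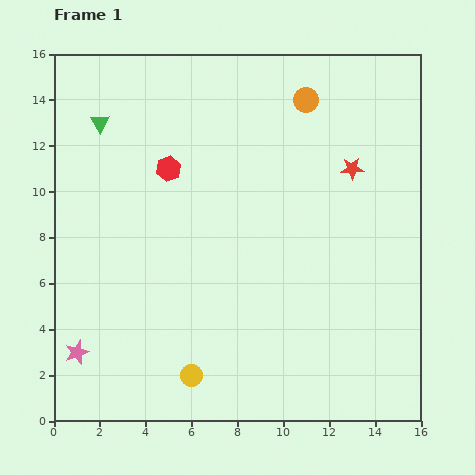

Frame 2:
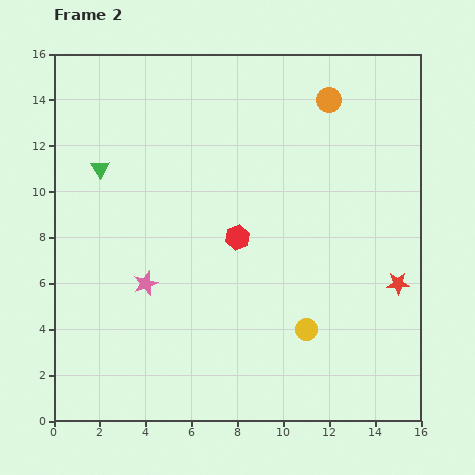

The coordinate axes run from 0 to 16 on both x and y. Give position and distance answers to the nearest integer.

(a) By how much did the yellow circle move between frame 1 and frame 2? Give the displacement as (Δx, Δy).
(5, 2)

The yellow circle was at (6, 2) in frame 1 and (11, 4) in frame 2.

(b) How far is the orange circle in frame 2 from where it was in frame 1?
1

The orange circle moved from (11, 14) to (12, 14), a distance of √(1² + 0²) ≈ 1.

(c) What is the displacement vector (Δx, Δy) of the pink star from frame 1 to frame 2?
(3, 3)

The pink star was at (1, 3) in frame 1 and (4, 6) in frame 2.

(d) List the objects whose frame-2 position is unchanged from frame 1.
none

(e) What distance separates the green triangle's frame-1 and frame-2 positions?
2

The green triangle moved from (2, 13) to (2, 11), a distance of √(0² + 2²) ≈ 2.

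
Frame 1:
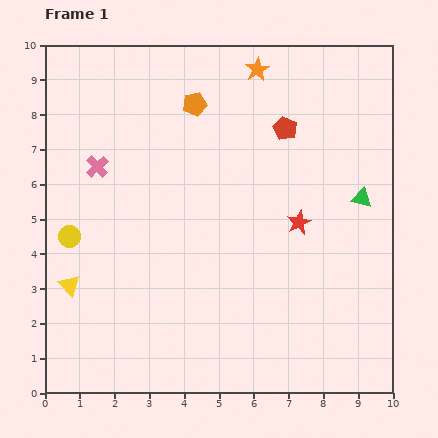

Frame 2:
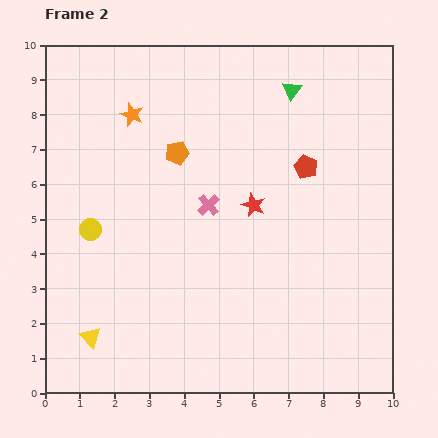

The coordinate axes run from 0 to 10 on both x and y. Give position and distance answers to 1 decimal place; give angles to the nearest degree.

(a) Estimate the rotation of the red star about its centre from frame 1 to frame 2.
23° counter-clockwise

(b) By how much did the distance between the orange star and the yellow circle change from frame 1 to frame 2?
-3.7

Distance in frame 1: 7.2. Distance in frame 2: 3.5.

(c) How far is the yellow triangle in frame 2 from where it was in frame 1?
1.6

The yellow triangle moved from (0.7, 3.1) to (1.3, 1.6), a distance of √(0.6² + 1.5²) ≈ 1.6.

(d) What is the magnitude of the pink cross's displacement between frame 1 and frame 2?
3.4

The pink cross moved from (1.5, 6.5) to (4.7, 5.4), a distance of √(3.2² + 1.1²) ≈ 3.4.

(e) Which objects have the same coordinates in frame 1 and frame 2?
none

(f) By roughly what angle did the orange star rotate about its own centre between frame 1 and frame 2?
20° counter-clockwise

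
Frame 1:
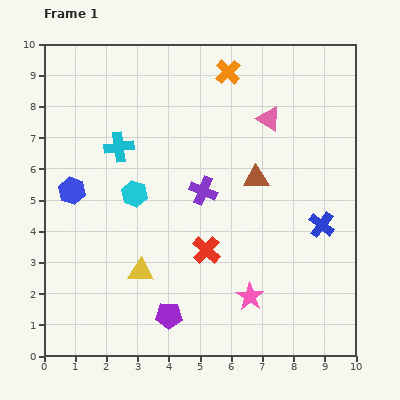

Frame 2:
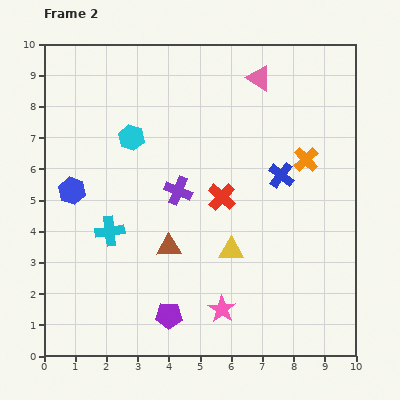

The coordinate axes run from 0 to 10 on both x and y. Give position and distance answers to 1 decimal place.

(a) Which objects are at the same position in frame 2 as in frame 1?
the purple pentagon, the blue hexagon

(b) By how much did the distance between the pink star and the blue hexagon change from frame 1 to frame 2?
-0.5

Distance in frame 1: 6.6. Distance in frame 2: 6.1.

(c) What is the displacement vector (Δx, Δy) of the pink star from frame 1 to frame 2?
(-0.9, -0.4)

The pink star was at (6.6, 1.9) in frame 1 and (5.7, 1.5) in frame 2.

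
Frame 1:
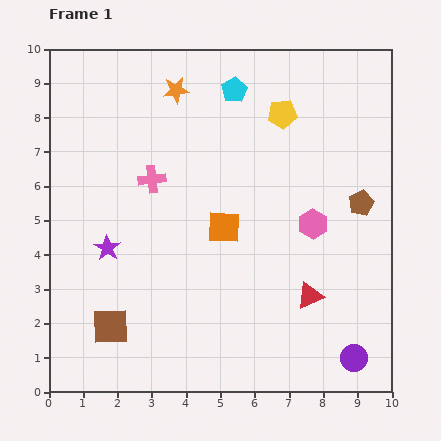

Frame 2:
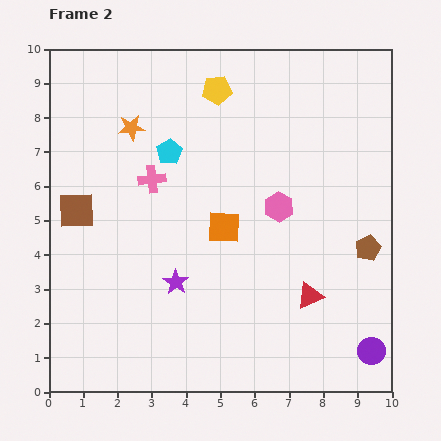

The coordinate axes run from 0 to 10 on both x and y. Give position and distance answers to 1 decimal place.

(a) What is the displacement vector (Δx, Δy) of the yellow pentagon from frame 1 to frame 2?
(-1.9, 0.7)

The yellow pentagon was at (6.8, 8.1) in frame 1 and (4.9, 8.8) in frame 2.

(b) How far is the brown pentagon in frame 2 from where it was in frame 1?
1.3

The brown pentagon moved from (9.1, 5.5) to (9.3, 4.2), a distance of √(0.2² + 1.3²) ≈ 1.3.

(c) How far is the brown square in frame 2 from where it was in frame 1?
3.5

The brown square moved from (1.8, 1.9) to (0.8, 5.3), a distance of √(1.0² + 3.4²) ≈ 3.5.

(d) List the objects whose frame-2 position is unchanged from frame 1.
the orange square, the red triangle, the pink cross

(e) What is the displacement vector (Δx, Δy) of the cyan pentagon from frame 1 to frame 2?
(-1.9, -1.8)

The cyan pentagon was at (5.4, 8.8) in frame 1 and (3.5, 7.0) in frame 2.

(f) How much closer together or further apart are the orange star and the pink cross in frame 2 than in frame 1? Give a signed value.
-1.1

Distance in frame 1: 2.7. Distance in frame 2: 1.6.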